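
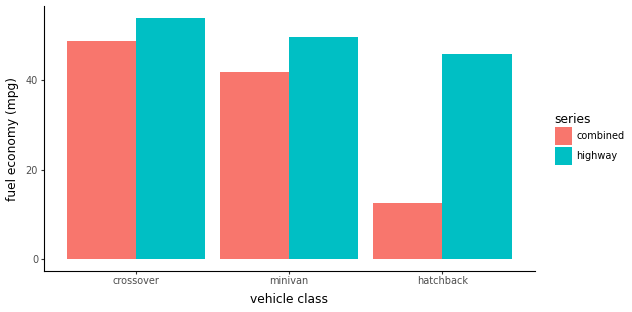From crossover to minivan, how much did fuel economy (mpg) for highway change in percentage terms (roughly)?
≈ -9.1%

crossover ≈ 55, minivan ≈ 50; (50 − 55) / 55 ≈ -9.1%.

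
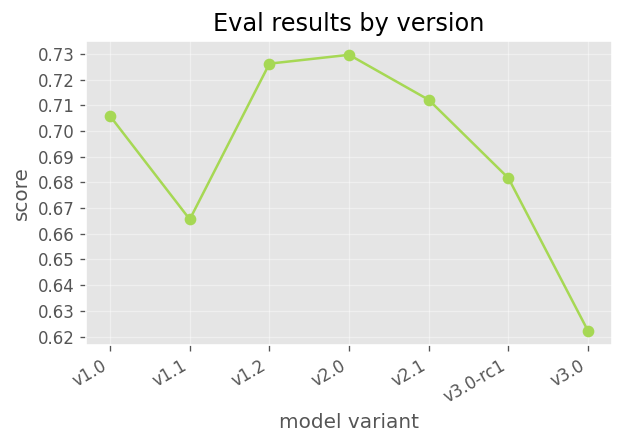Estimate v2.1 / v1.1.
v2.1 ≈ 0.71, v1.1 ≈ 0.67; 0.71/0.67 ≈ 1.06.

≈ 1.06×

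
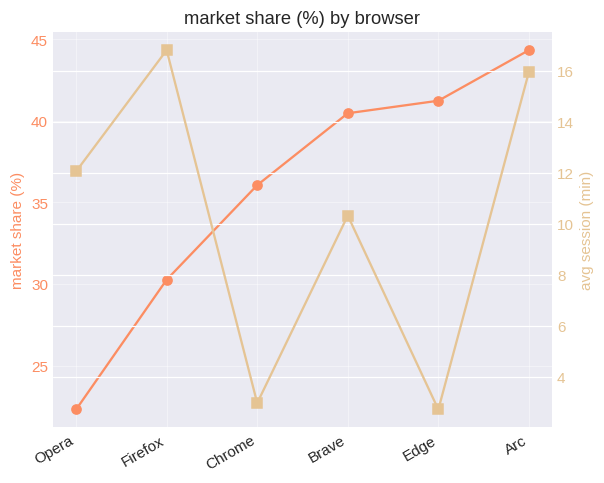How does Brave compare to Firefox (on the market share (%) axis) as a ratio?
≈ 1.33×

Brave ≈ 40, Firefox ≈ 30; 40/30 ≈ 1.33.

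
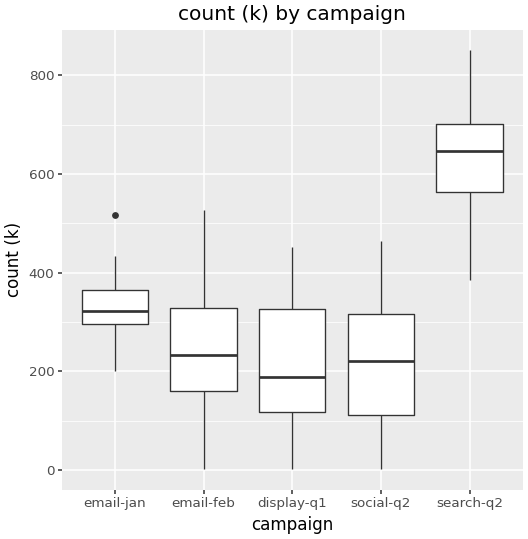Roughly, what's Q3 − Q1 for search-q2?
≈ 150

Q3 ≈ 700, Q1 ≈ 550; IQR ≈ 150.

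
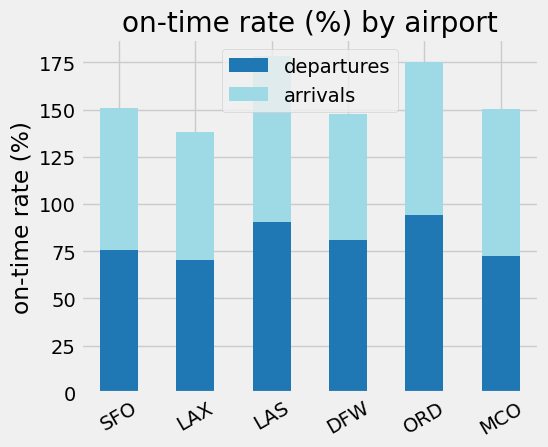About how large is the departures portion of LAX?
departures top ≈ 80, bottom ≈ 0; segment ≈ 80.

≈ 80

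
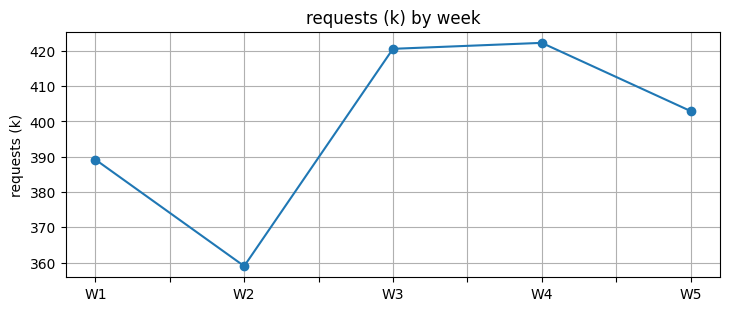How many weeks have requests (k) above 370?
Above 370: W1, W3, W4, W5.

4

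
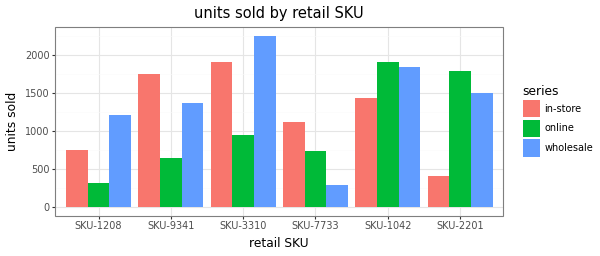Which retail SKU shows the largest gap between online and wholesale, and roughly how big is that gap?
SKU-3310: online ≈ 1000, wholesale ≈ 2200 → gap ≈ 1200. Next-largest (SKU-1208) is only ≈ 800.

SKU-3310, ≈ 1200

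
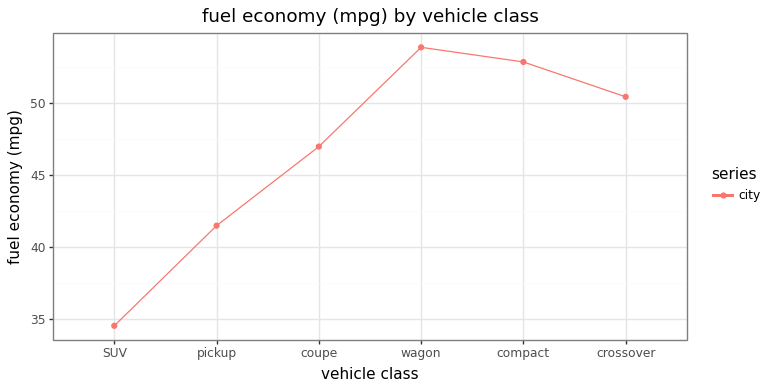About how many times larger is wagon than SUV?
wagon ≈ 54, SUV ≈ 34; 54/34 ≈ 1.59.

≈ 1.59×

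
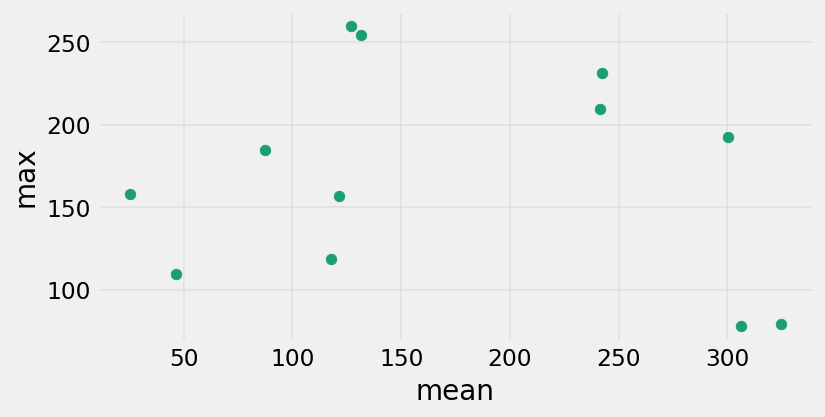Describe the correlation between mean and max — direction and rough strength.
Points are roughly uncorrelated; weak (|r| ≈ 0.2).

no clear correlation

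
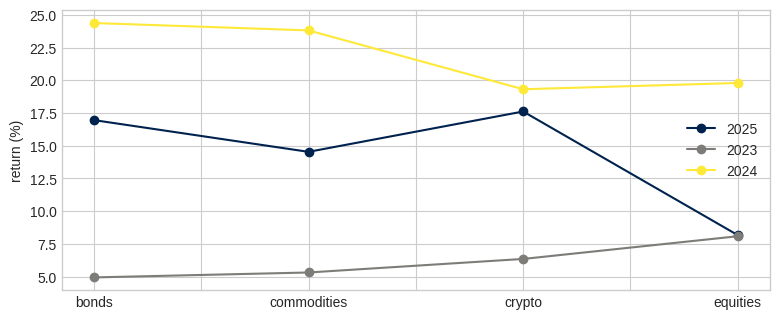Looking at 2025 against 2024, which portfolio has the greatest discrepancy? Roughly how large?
equities, ≈ 12 %

equities: 2025 ≈ 8, 2024 ≈ 20 → gap ≈ 12. Next-largest (commodities) is only ≈ 10.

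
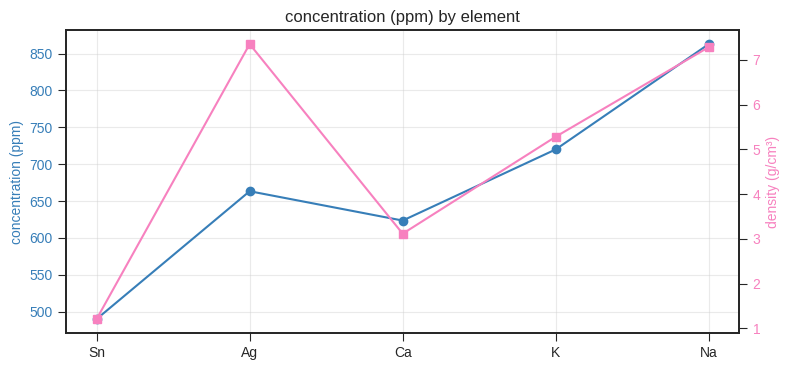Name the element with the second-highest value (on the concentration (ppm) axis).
K

Top 3 (on the concentration (ppm) axis): Na ≈ 850, K ≈ 700, Ag ≈ 650.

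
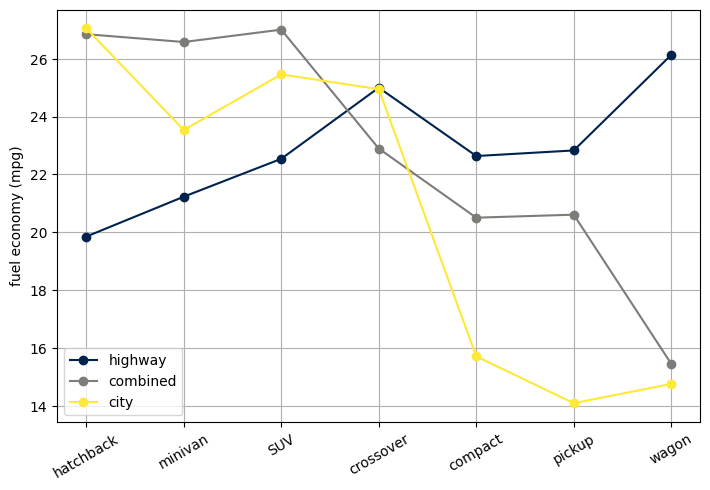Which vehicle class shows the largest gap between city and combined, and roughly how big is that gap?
pickup: city ≈ 14, combined ≈ 20 → gap ≈ 6. Next-largest (compact) is only ≈ 4.

pickup, ≈ 6 mpg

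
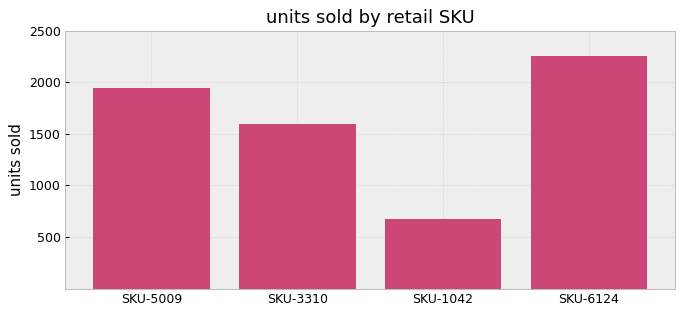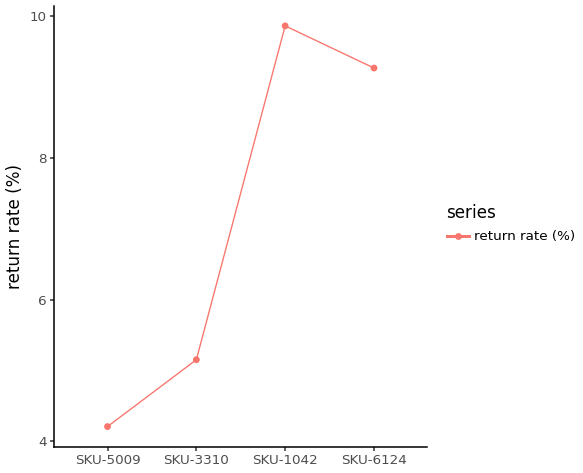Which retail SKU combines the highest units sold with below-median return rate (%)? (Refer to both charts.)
SKU-5009

Chart 2 median return rate (%) ≈ 7; below-median retail SKUs: SKU-5009, SKU-3310. Among those, SKU-5009 has the highest units sold (≈ 2000).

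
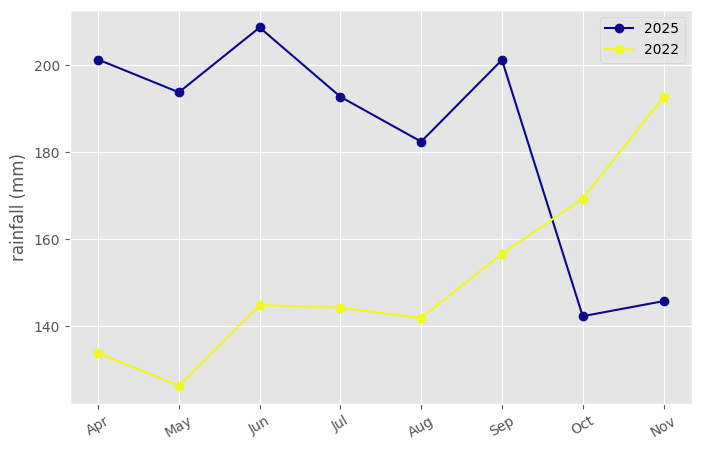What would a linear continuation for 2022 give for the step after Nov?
Last three: 160, 170, 190 → slope ≈ 15/step → next ≈ 205.

≈ 205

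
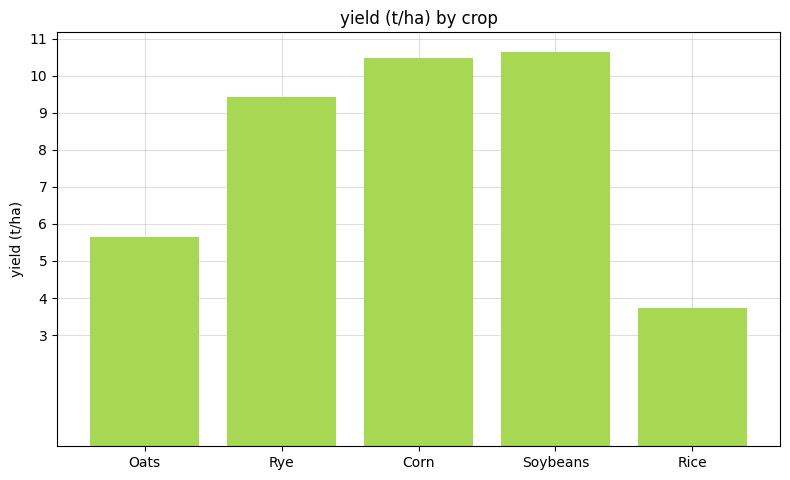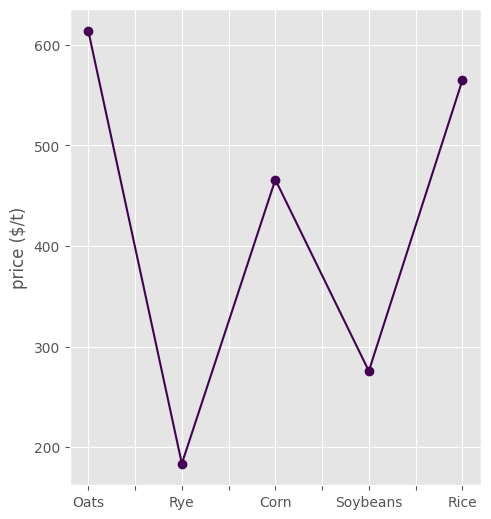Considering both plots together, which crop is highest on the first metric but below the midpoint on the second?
Soybeans

Chart 2 median price ($/t) ≈ 500; below-median crops: Rye, Soybeans. Among those, Soybeans has the highest yield (t/ha) (≈ 11).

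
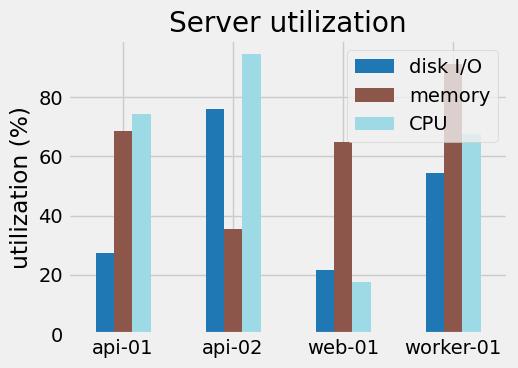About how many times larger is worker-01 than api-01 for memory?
≈ 1.29×

worker-01 ≈ 90, api-01 ≈ 70; 90/70 ≈ 1.29.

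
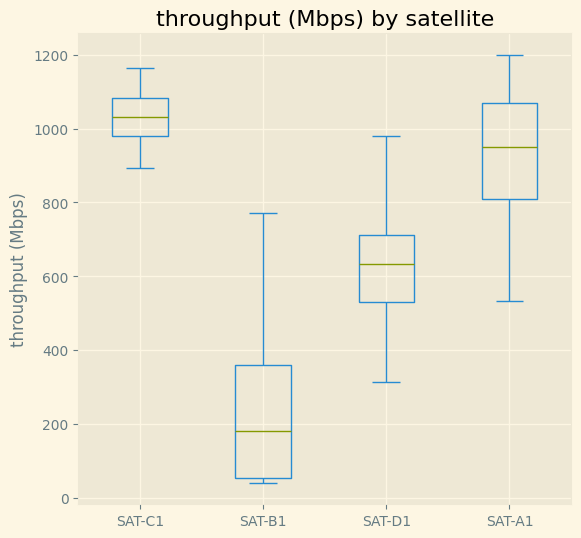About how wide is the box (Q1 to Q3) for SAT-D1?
≈ 200

Q3 ≈ 700, Q1 ≈ 500; IQR ≈ 200.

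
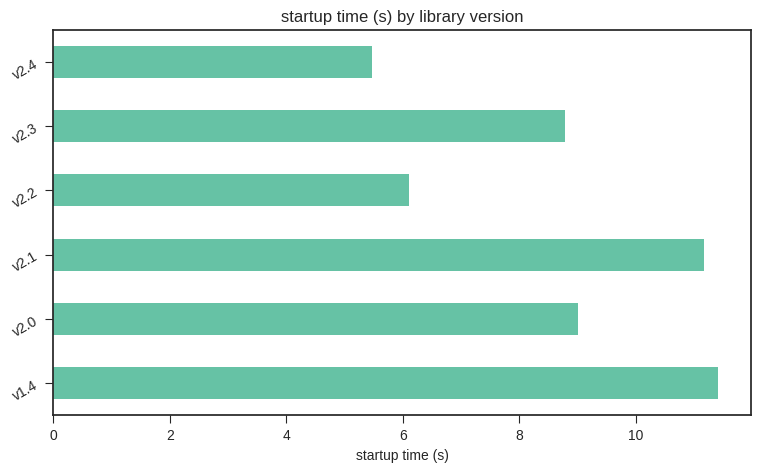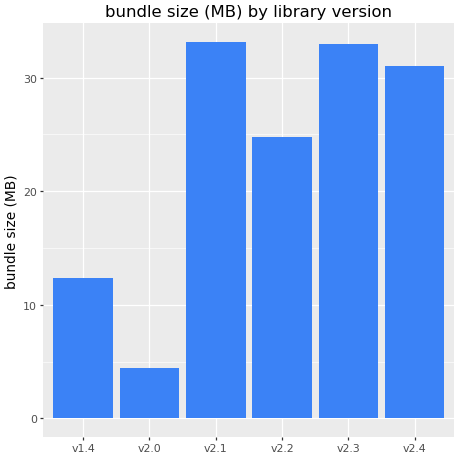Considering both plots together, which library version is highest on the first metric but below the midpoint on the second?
v1.4

Chart 2 median bundle size (MB) ≈ 30; below-median library versions: v1.4, v2.0, v2.2. Among those, v1.4 has the highest startup time (s) (≈ 12).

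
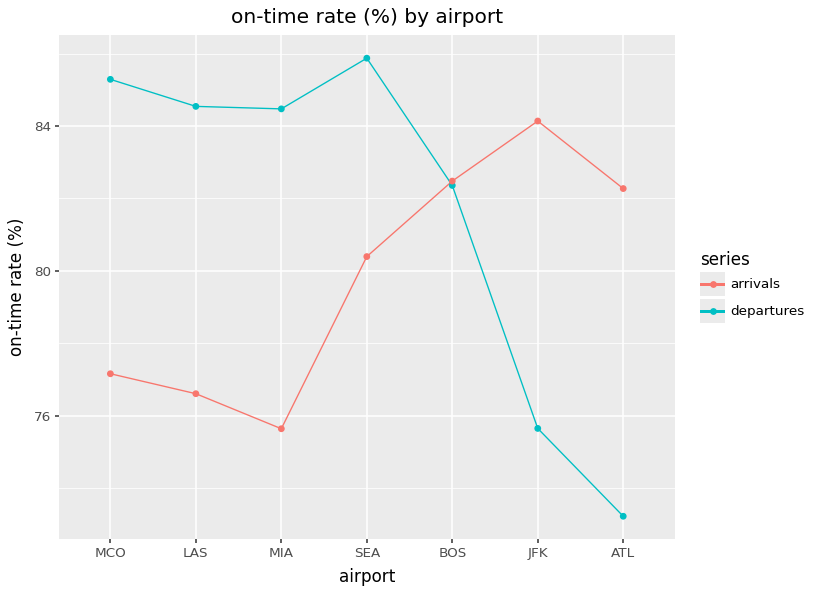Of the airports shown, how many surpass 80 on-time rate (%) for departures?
Above 80: MCO, LAS, MIA, SEA, BOS.

5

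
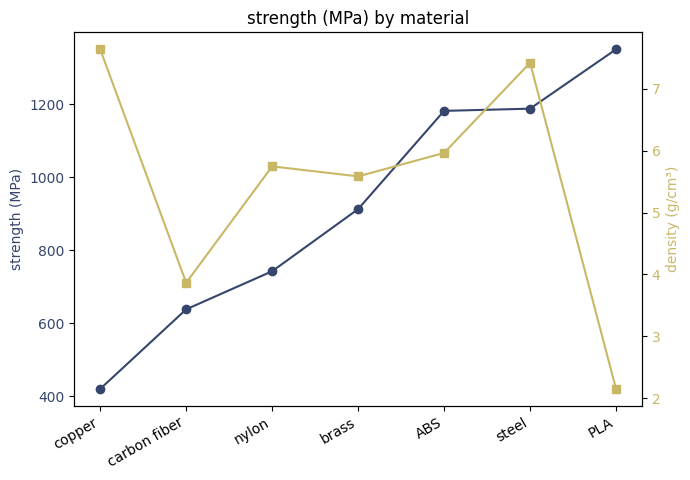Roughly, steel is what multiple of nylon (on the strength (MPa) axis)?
steel ≈ 1200, nylon ≈ 700; 1200/700 ≈ 1.71.

≈ 1.71×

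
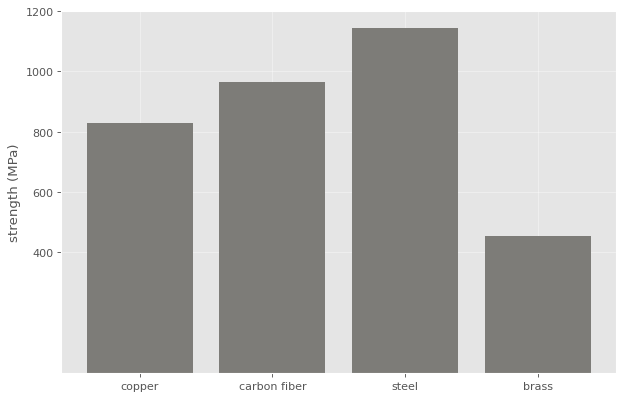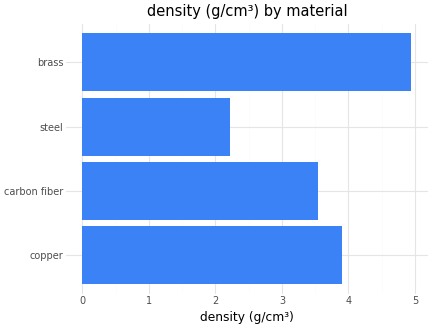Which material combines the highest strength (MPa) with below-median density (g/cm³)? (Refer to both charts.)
Chart 2 median density (g/cm³) ≈ 3.5; below-median materials: carbon fiber, steel. Among those, steel has the highest strength (MPa) (≈ 1200).

steel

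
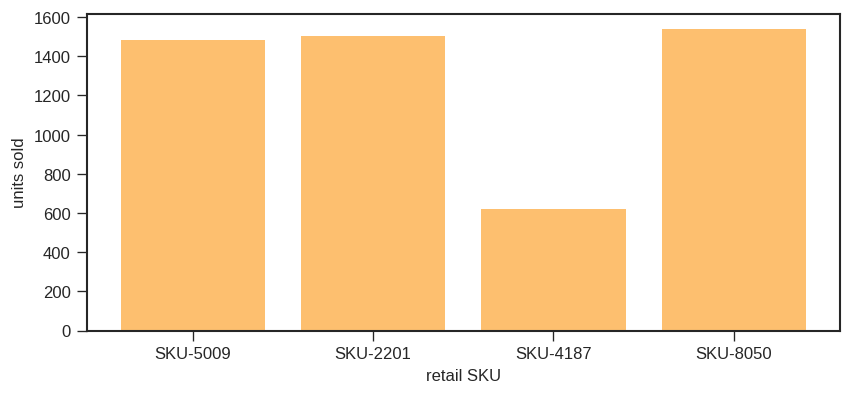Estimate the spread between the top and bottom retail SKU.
Max SKU-8050 ≈ 1600, min SKU-4187 ≈ 600; range ≈ 1000.

≈ 1000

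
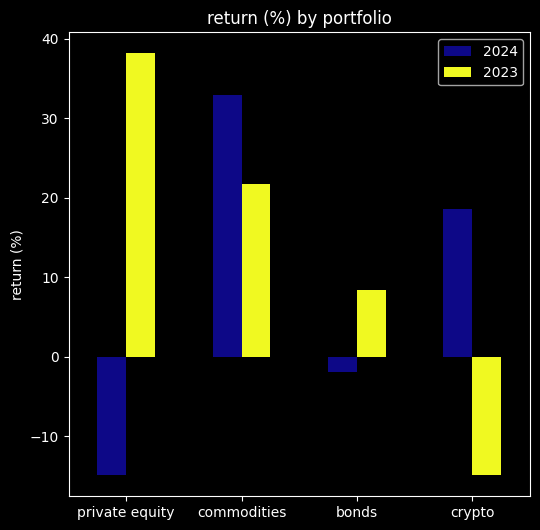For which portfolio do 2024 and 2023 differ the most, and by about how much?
private equity, ≈ 55 %

private equity: 2024 ≈ -15, 2023 ≈ 40 → gap ≈ 55. Next-largest (crypto) is only ≈ 35.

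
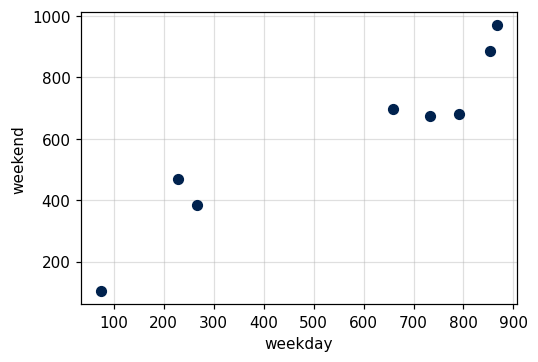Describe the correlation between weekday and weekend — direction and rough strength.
positive, strong

Points are positively correlated; strong (|r| ≈ 0.9).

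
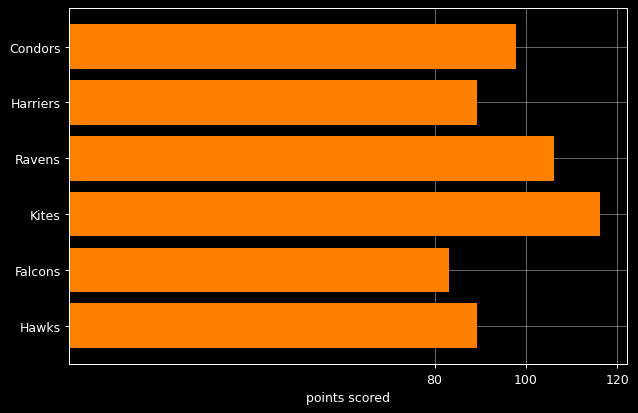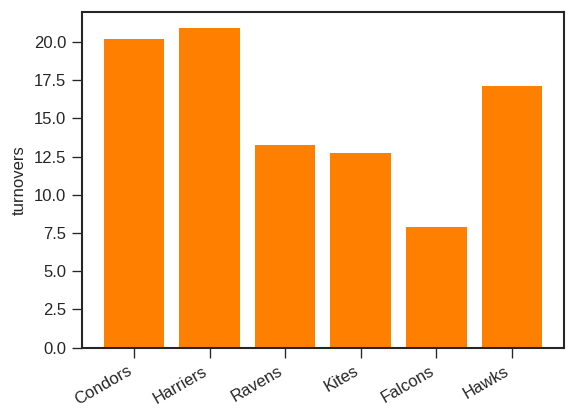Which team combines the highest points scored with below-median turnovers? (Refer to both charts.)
Chart 2 median turnovers ≈ 16; below-median teams: Ravens, Kites, Falcons. Among those, Kites has the highest points scored (≈ 120).

Kites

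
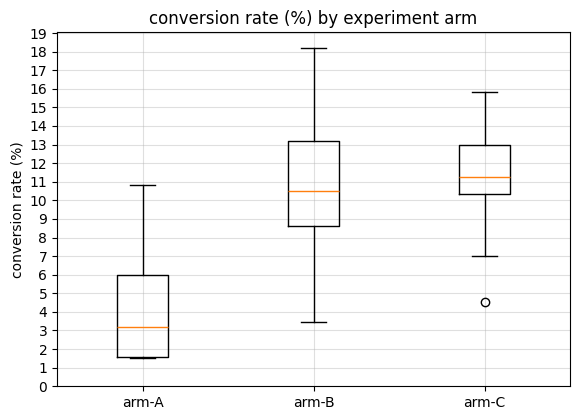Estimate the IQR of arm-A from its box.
≈ 4

Q3 ≈ 6, Q1 ≈ 2; IQR ≈ 4.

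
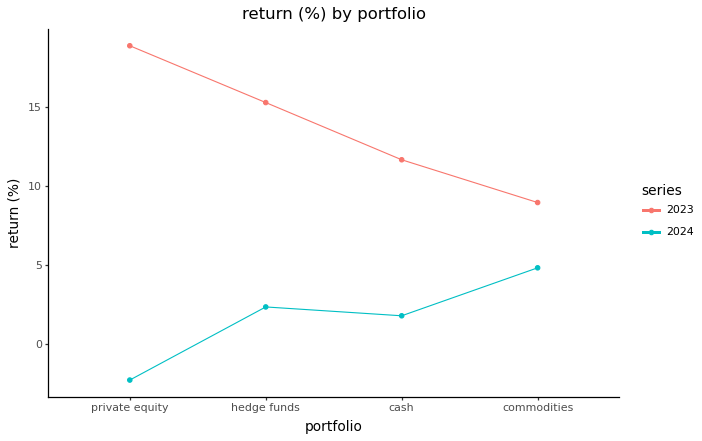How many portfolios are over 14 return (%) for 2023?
2

Above 14: private equity, hedge funds.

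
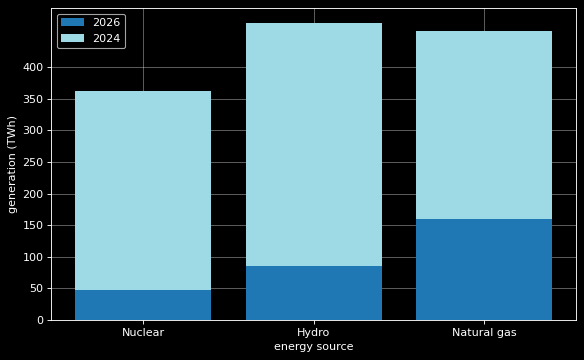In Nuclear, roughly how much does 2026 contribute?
≈ 50

2026 top ≈ 50, bottom ≈ 0; segment ≈ 50.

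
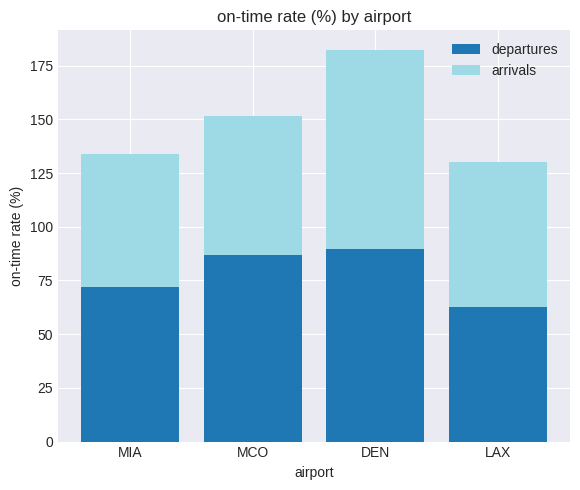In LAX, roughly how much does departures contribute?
≈ 60

departures top ≈ 60, bottom ≈ 0; segment ≈ 60.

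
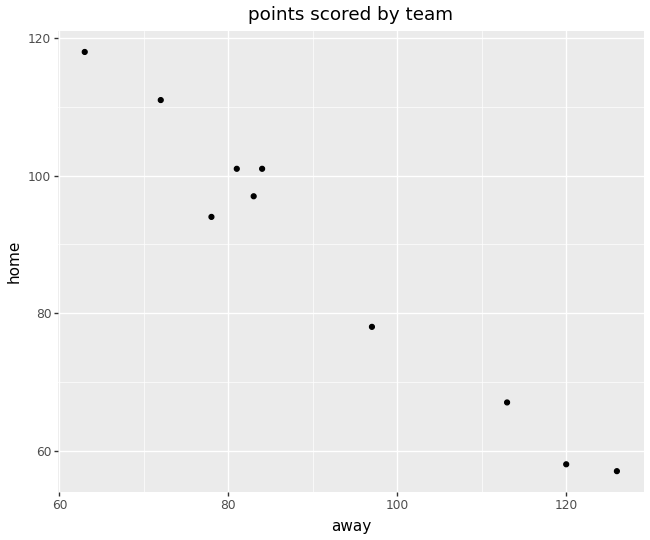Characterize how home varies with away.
Points are negatively correlated; strong (|r| ≈ 1.0).

negative, strong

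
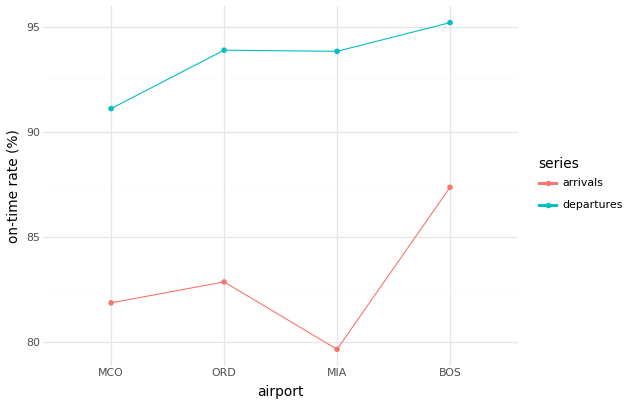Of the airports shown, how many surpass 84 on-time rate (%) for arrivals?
Above 84: BOS.

1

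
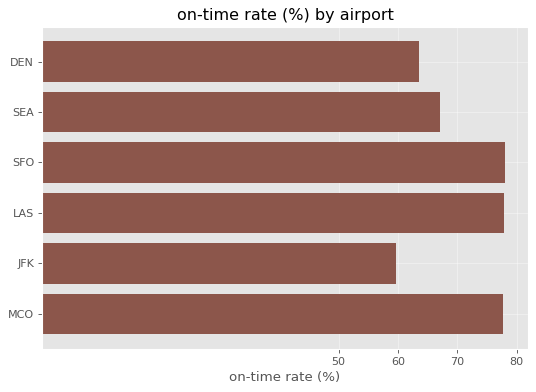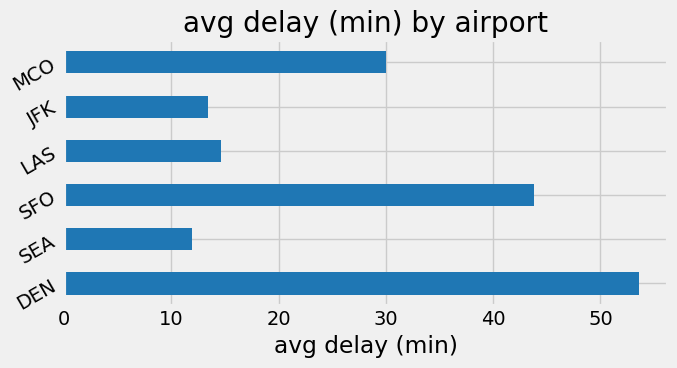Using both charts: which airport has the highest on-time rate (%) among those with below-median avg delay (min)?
LAS

Chart 2 median avg delay (min) ≈ 20; below-median airports: SEA, LAS, JFK. Among those, LAS has the highest on-time rate (%) (≈ 80).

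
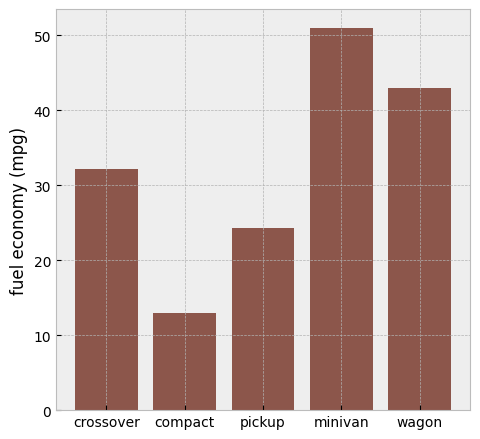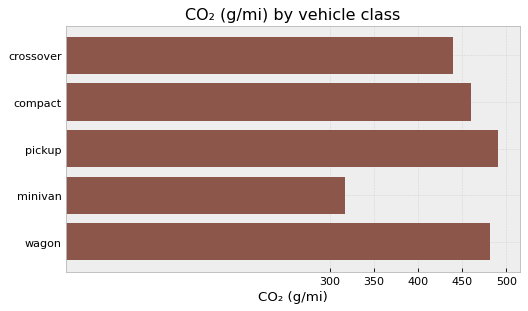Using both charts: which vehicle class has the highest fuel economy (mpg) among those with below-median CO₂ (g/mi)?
Chart 2 median CO₂ (g/mi) ≈ 450; below-median vehicle classes: crossover, minivan. Among those, minivan has the highest fuel economy (mpg) (≈ 50).

minivan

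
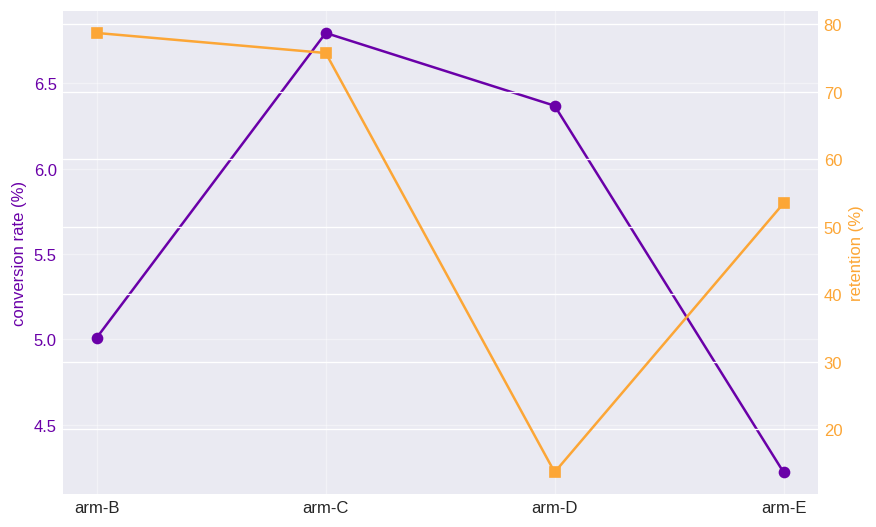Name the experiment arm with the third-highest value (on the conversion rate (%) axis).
arm-B

Top 4 (on the conversion rate (%) axis): arm-C ≈ 7.0, arm-D ≈ 6.5, arm-B ≈ 5.0, arm-E ≈ 4.0.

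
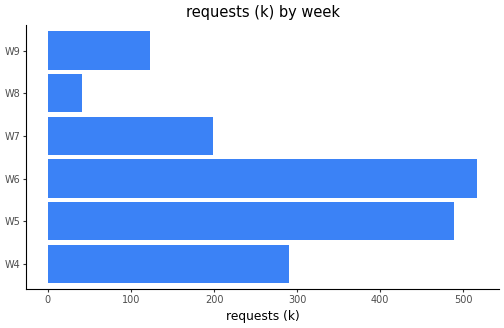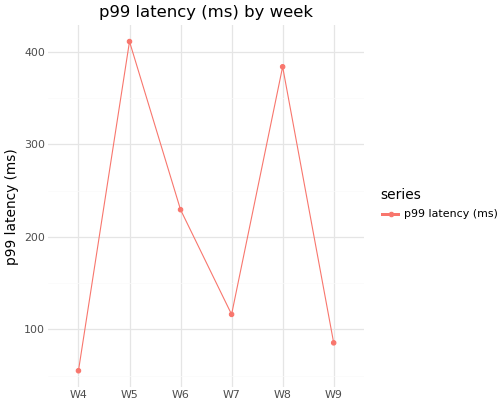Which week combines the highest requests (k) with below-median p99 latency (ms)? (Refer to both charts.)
W4

Chart 2 median p99 latency (ms) ≈ 150; below-median weeks: W4, W7, W9. Among those, W4 has the highest requests (k) (≈ 300).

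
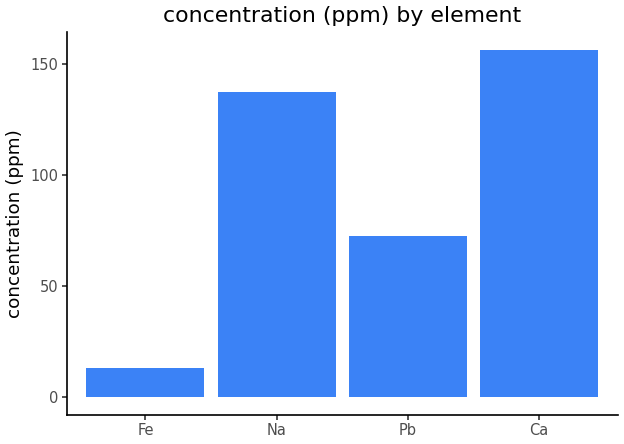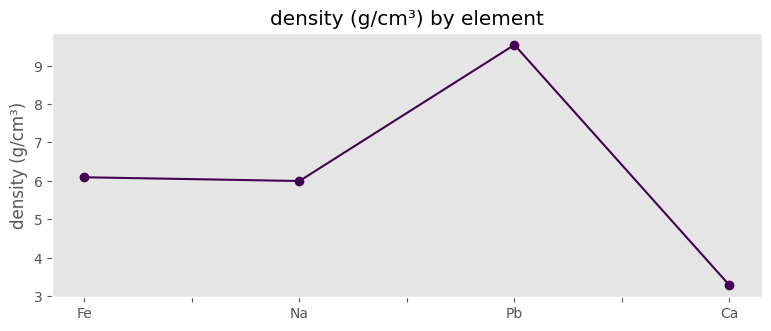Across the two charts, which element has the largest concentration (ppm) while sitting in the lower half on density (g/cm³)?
Ca

Chart 2 median density (g/cm³) ≈ 6; below-median elements: Na, Ca. Among those, Ca has the highest concentration (ppm) (≈ 160).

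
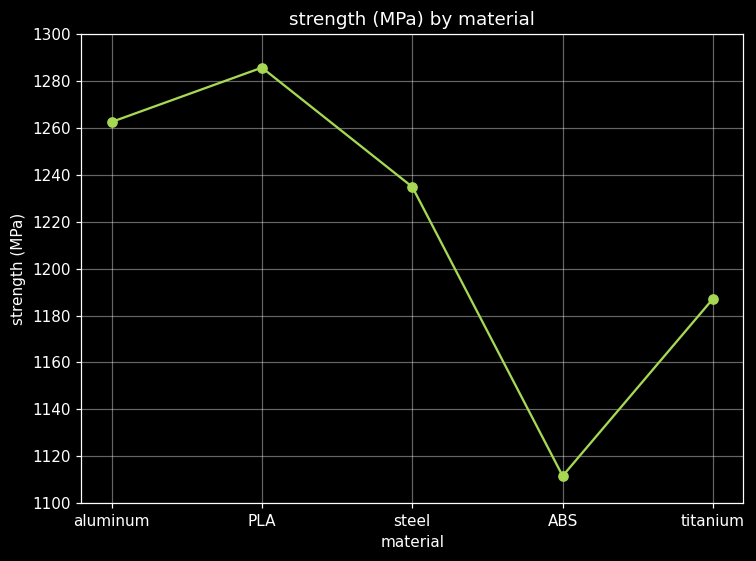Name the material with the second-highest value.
Top 3: PLA ≈ 1280, aluminum ≈ 1260, steel ≈ 1240.

aluminum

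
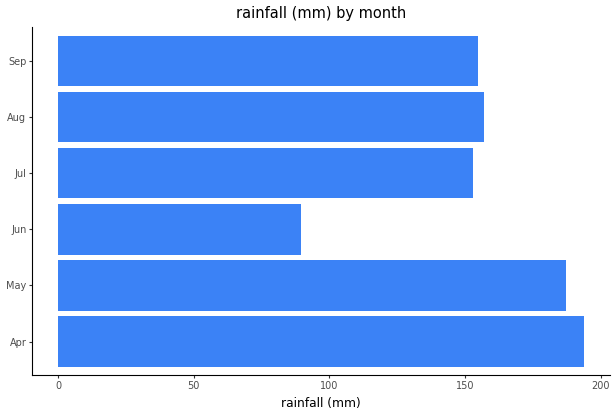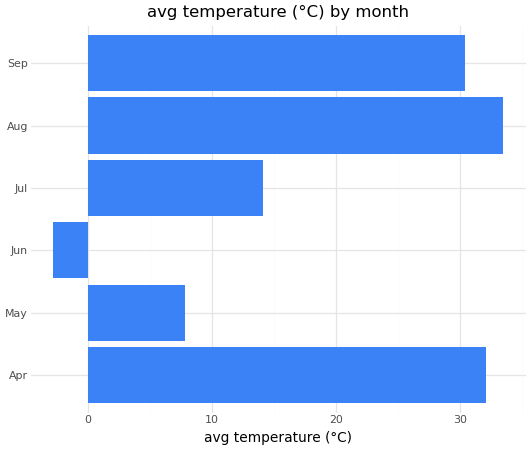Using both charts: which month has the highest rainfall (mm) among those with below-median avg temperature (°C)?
Chart 2 median avg temperature (°C) ≈ 20; below-median months: May, Jun, Jul. Among those, May has the highest rainfall (mm) (≈ 180).

May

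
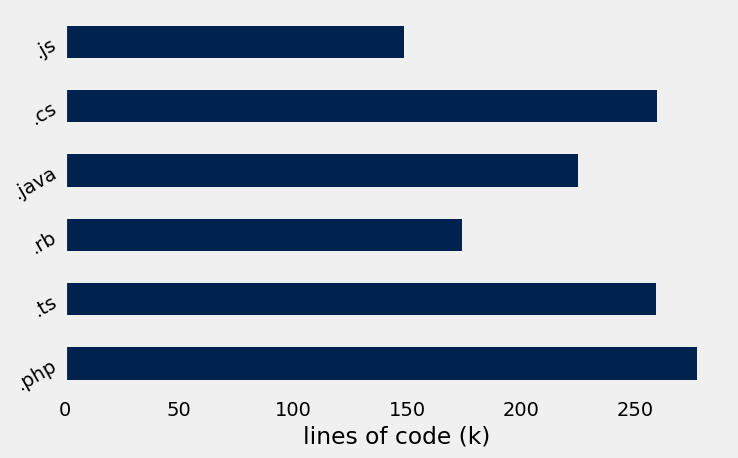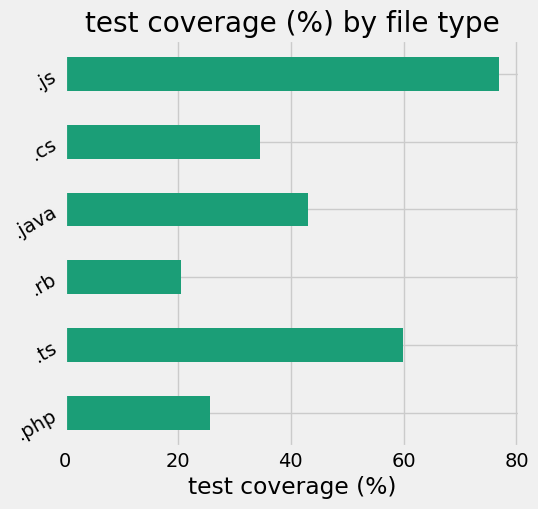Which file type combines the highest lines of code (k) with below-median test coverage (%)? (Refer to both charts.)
.php

Chart 2 median test coverage (%) ≈ 40; below-median file types: .php, .rb, .cs. Among those, .php has the highest lines of code (k) (≈ 300).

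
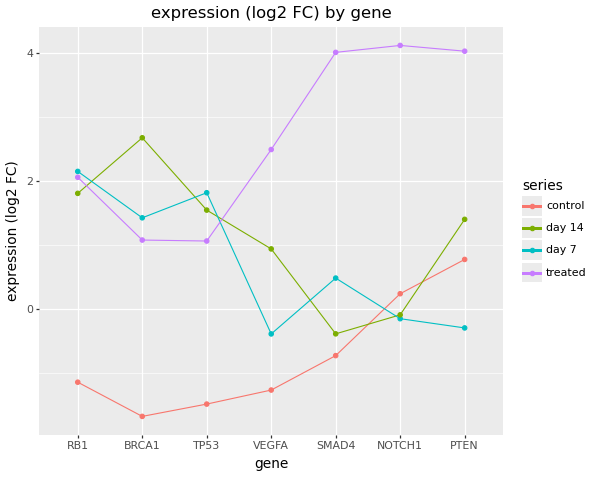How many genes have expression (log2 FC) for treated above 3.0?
Above 3.0: SMAD4, NOTCH1, PTEN.

3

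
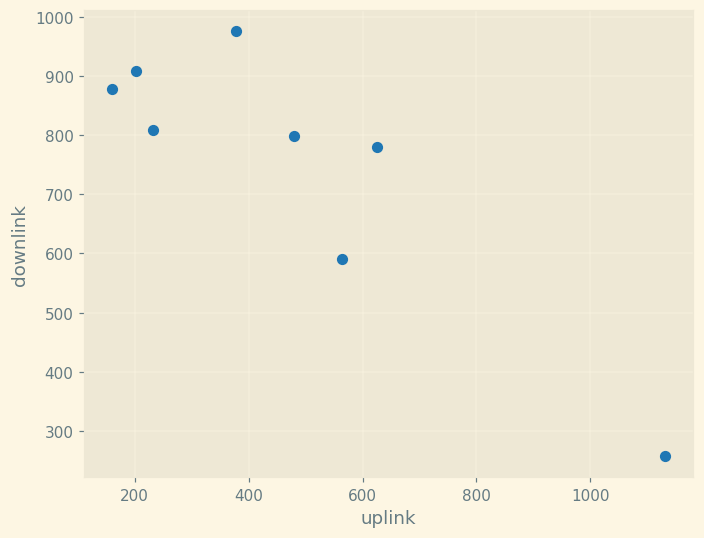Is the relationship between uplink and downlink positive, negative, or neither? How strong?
negative, strong

Points are negatively correlated; strong (|r| ≈ 0.9).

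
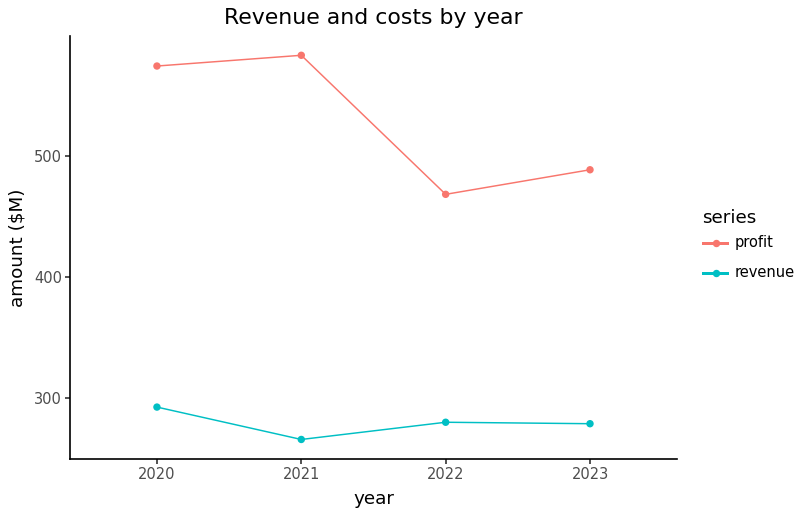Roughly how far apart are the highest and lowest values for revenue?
Max 2020 ≈ 300, min 2021 ≈ 250; range ≈ 50.

≈ 50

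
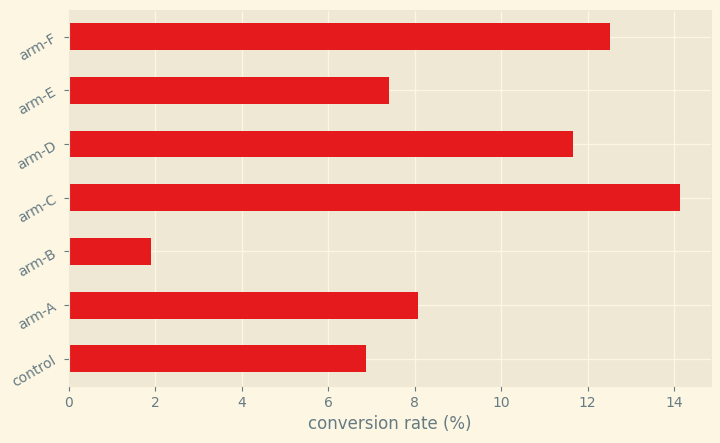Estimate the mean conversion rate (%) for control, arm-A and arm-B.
≈ 5

(6 + 8 + 2) / 3 ≈ 5.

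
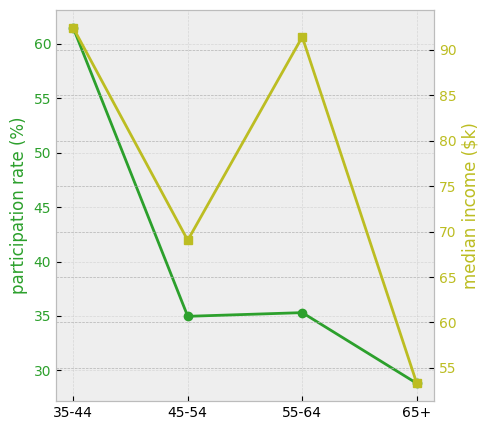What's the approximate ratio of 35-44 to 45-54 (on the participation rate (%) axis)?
≈ 1.71×

35-44 ≈ 60, 45-54 ≈ 35; 60/35 ≈ 1.71.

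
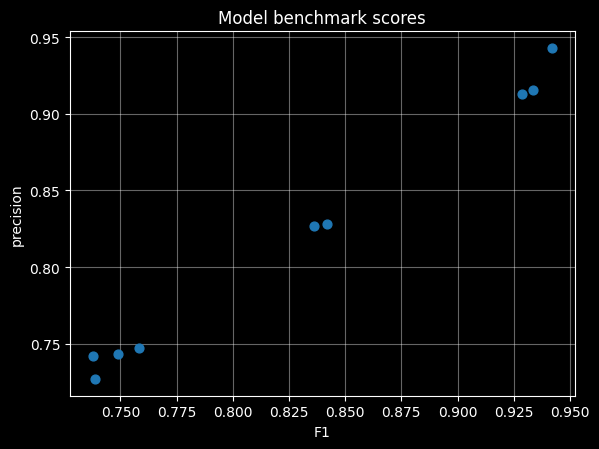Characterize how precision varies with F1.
positive, strong

Points are positively correlated; strong (|r| ≈ 1.0).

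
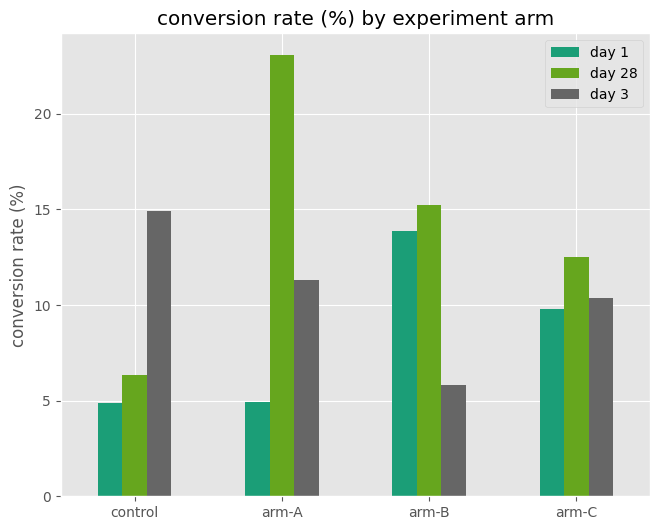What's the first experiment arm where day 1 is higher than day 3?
arm-B

arm-A: day 1 ≈ 4 vs day 3 ≈ 12 (not yet); arm-B: day 1 ≈ 14 vs day 3 ≈ 6 (first crossover).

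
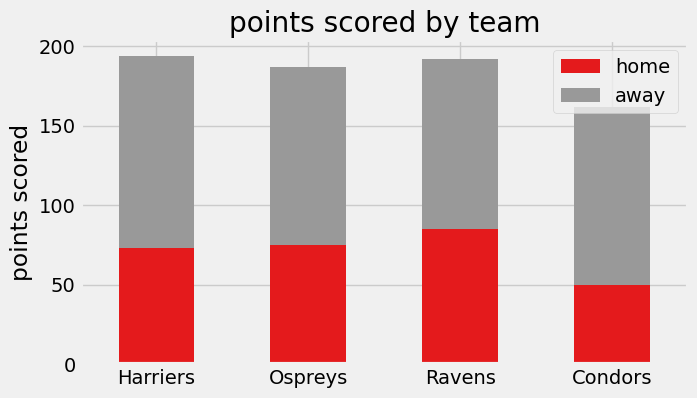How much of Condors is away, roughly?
away top ≈ 160, bottom ≈ 40; segment ≈ 120.

≈ 120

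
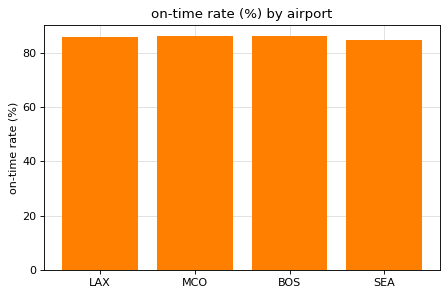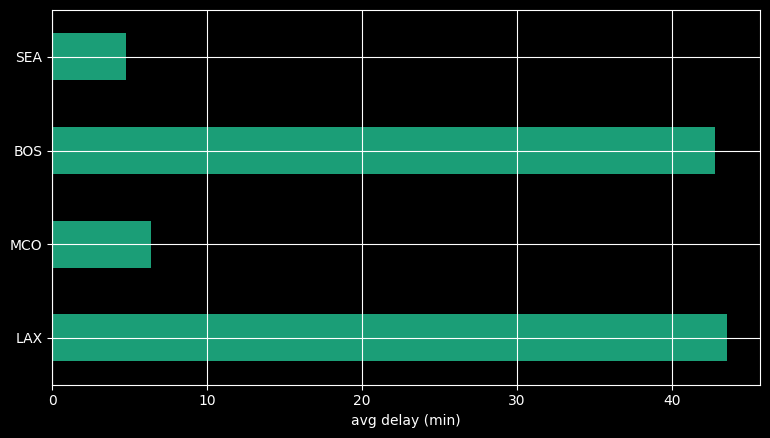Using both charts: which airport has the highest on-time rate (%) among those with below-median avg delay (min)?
Chart 2 median avg delay (min) ≈ 25; below-median airports: MCO, SEA. Among those, MCO has the highest on-time rate (%) (≈ 90).

MCO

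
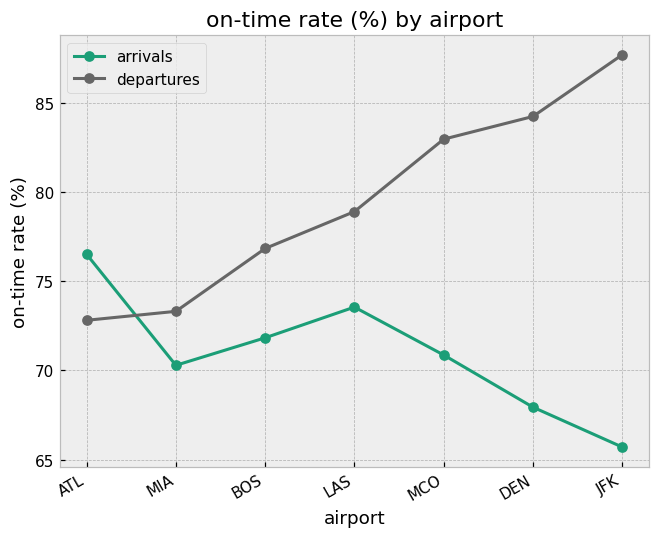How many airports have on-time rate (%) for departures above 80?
Above 80: MCO, DEN, JFK.

3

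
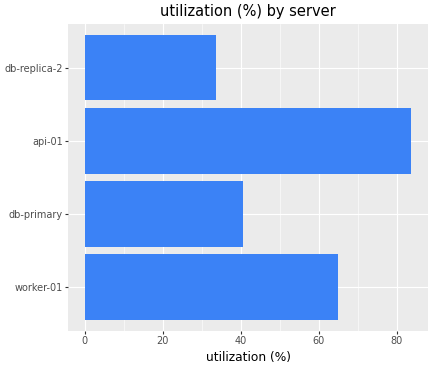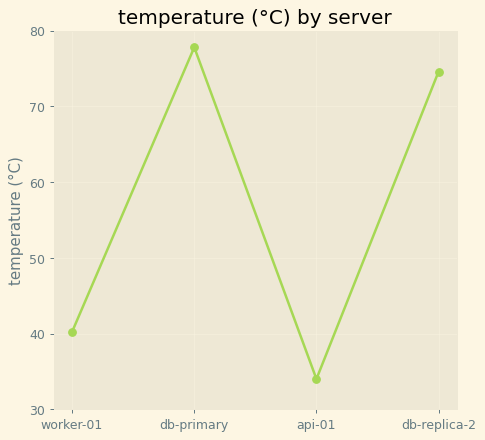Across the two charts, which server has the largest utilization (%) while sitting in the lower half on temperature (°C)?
Chart 2 median temperature (°C) ≈ 60; below-median servers: worker-01, api-01. Among those, api-01 has the highest utilization (%) (≈ 80).

api-01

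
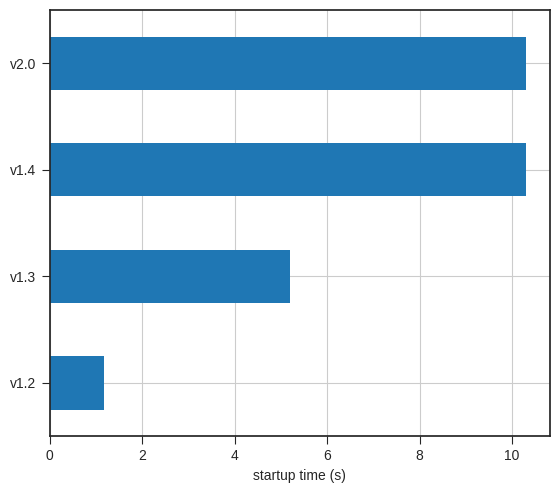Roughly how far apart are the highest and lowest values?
≈ 9

Max v2.0 ≈ 10, min v1.2 ≈ 1; range ≈ 9.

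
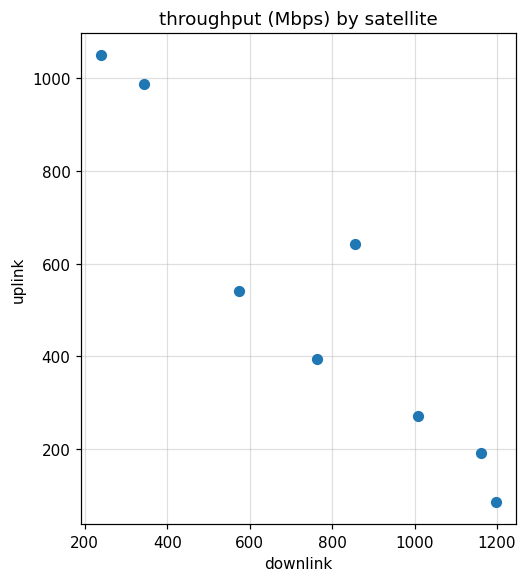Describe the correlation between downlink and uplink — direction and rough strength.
negative, strong

Points are negatively correlated; strong (|r| ≈ 0.9).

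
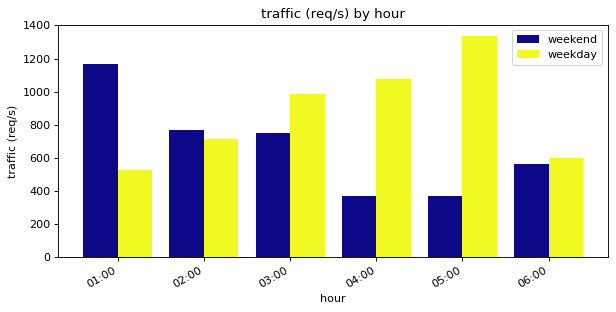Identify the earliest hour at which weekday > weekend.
02:00: weekday ≈ 800 vs weekend ≈ 800 (not yet); 03:00: weekday ≈ 1000 vs weekend ≈ 800 (first crossover).

03:00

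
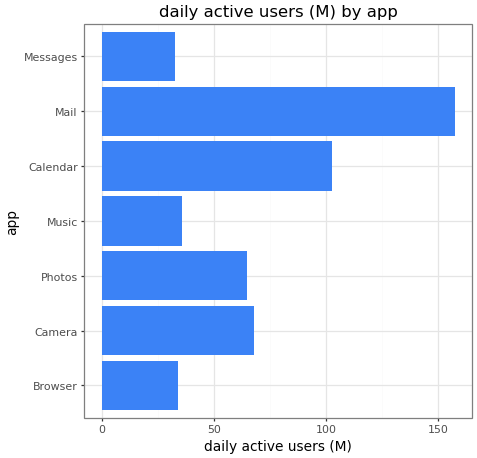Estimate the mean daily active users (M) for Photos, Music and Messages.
(60 + 40 + 40) / 3 ≈ 47.

≈ 47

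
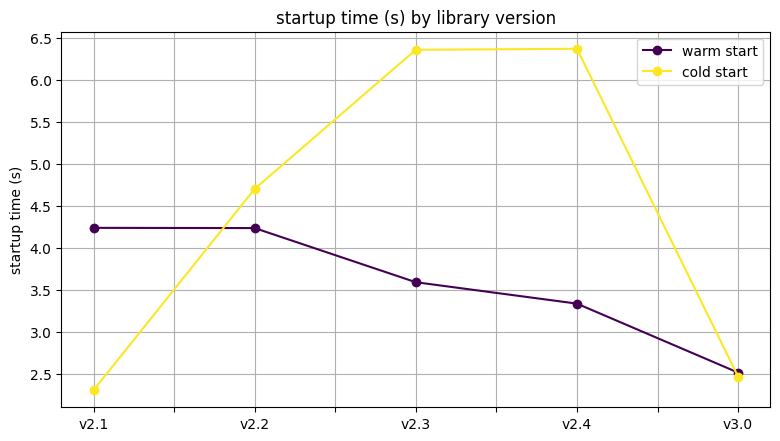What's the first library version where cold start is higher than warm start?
v2.1: cold start ≈ 2.5 vs warm start ≈ 4.0 (not yet); v2.2: cold start ≈ 4.5 vs warm start ≈ 4.0 (first crossover).

v2.2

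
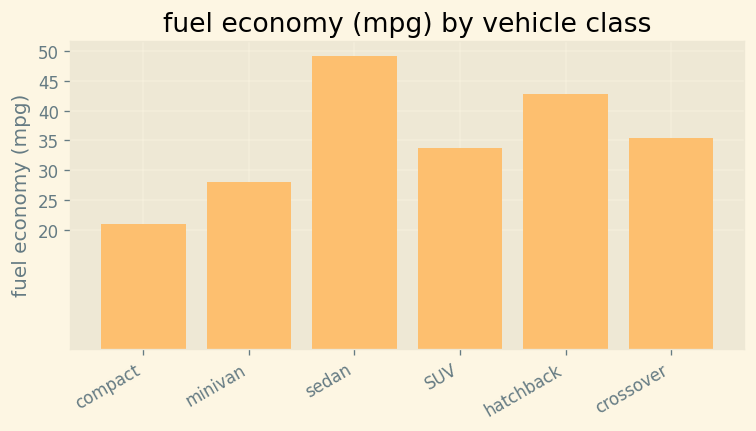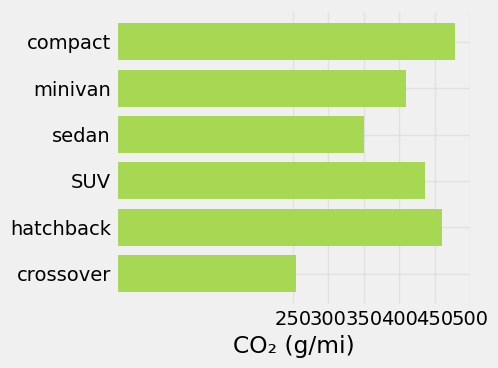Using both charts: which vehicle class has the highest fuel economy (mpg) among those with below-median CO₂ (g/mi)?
Chart 2 median CO₂ (g/mi) ≈ 400; below-median vehicle classes: minivan, sedan, crossover. Among those, sedan has the highest fuel economy (mpg) (≈ 50).

sedan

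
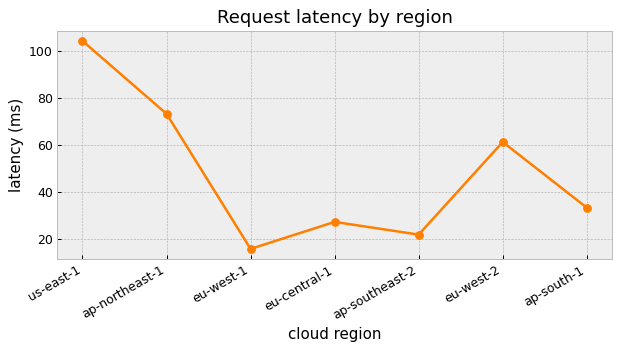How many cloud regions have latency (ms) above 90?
Above 90: us-east-1.

1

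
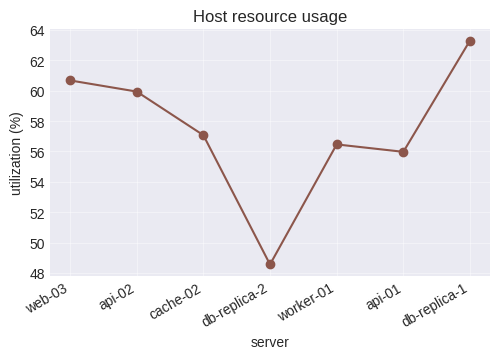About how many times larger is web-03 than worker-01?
≈ 1.07×

web-03 ≈ 60, worker-01 ≈ 56; 60/56 ≈ 1.07.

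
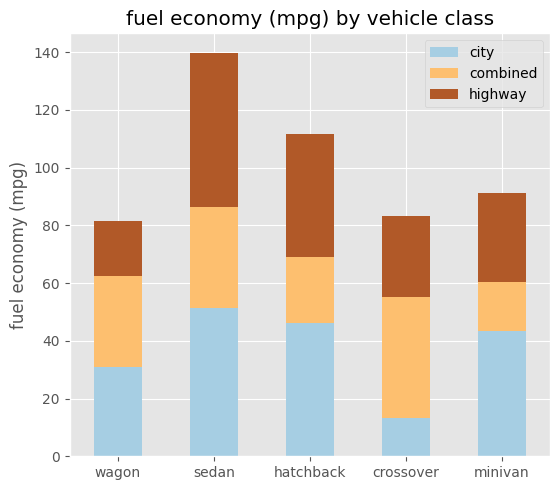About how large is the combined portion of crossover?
≈ 40

combined top ≈ 60, bottom ≈ 20; segment ≈ 40.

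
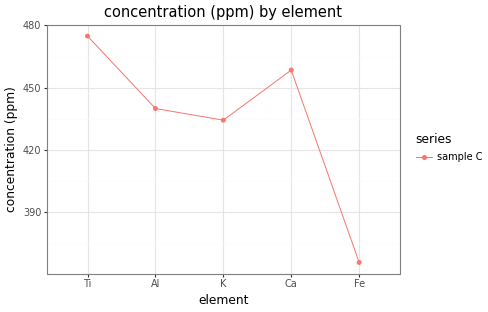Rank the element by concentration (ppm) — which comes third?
Top 4: Ti ≈ 470, Ca ≈ 460, Al ≈ 440, K ≈ 430.

Al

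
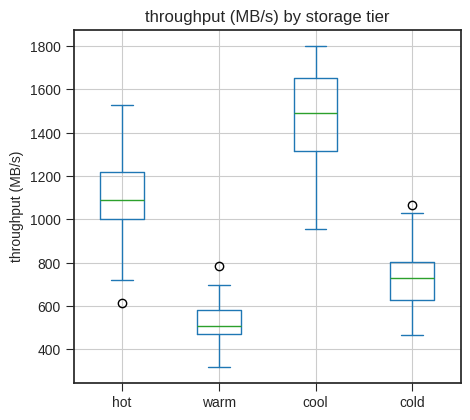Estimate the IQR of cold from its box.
Q3 ≈ 800, Q1 ≈ 600; IQR ≈ 200.

≈ 200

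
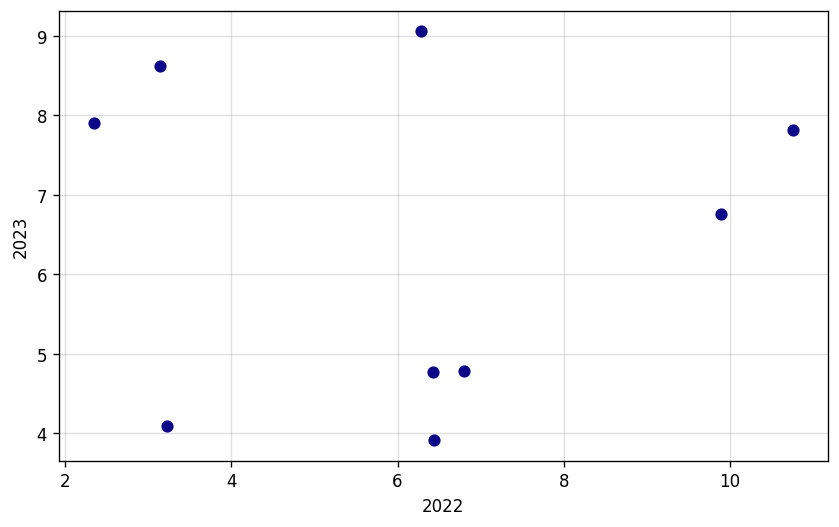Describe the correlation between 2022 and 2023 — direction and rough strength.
Points are roughly uncorrelated; weak (|r| ≈ 0.0).

no clear correlation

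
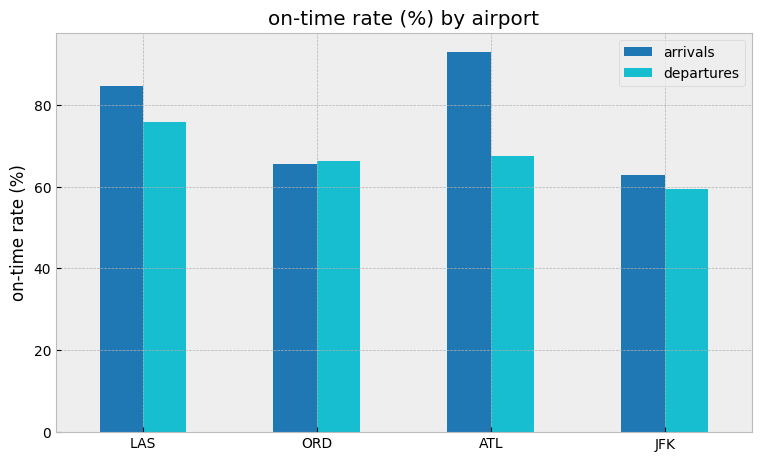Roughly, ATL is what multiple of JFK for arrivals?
ATL ≈ 90, JFK ≈ 60; 90/60 ≈ 1.5.

≈ 1.5×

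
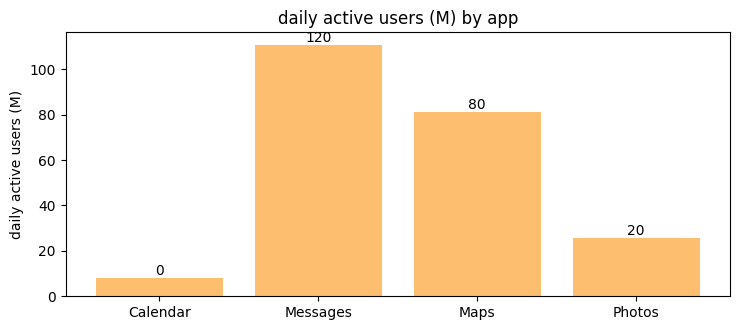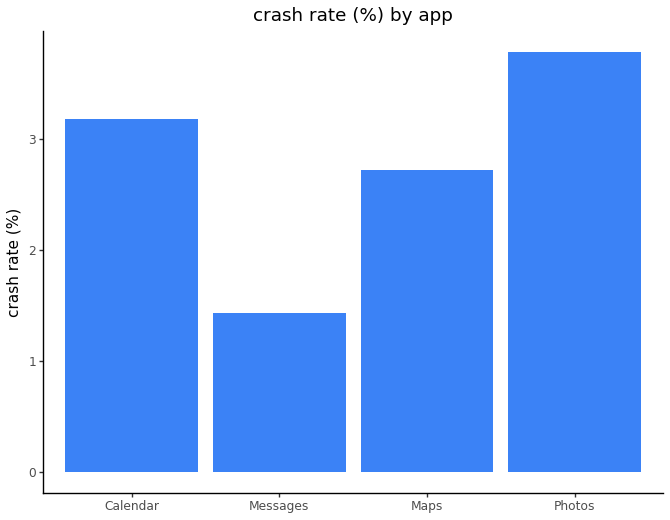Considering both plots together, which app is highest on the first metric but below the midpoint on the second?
Messages

Chart 2 median crash rate (%) ≈ 3; below-median apps: Messages, Maps. Among those, Messages has the highest daily active users (M) (≈ 120).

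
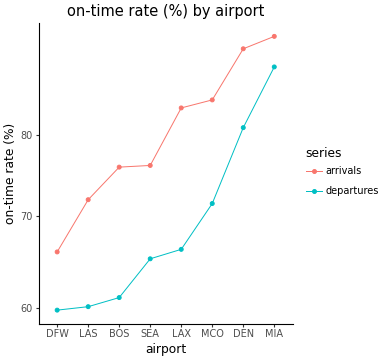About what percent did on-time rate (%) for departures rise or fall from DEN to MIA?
≈ +12.5%

DEN ≈ 80, MIA ≈ 90; (90 − 80) / 80 ≈ +12.5%.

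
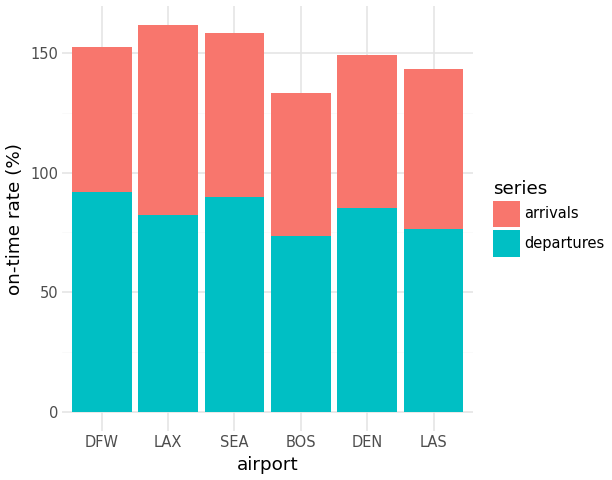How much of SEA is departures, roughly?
≈ 80

departures top ≈ 80, bottom ≈ 0; segment ≈ 80.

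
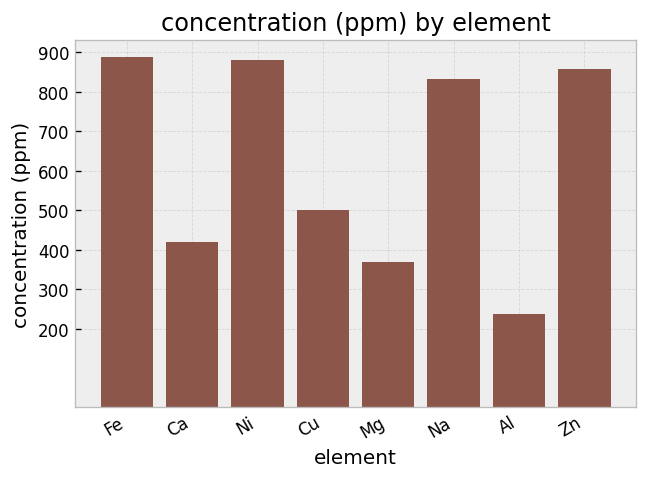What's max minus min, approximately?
≈ 700

Max Fe ≈ 900, min Al ≈ 200; range ≈ 700.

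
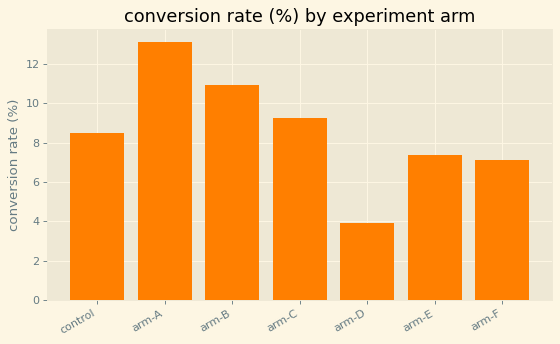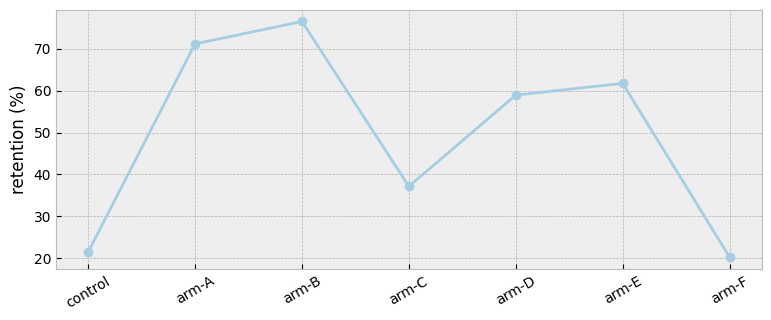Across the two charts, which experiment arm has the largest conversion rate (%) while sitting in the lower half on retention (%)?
Chart 2 median retention (%) ≈ 60; below-median experiment arms: control, arm-C, arm-F. Among those, arm-C has the highest conversion rate (%) (≈ 10).

arm-C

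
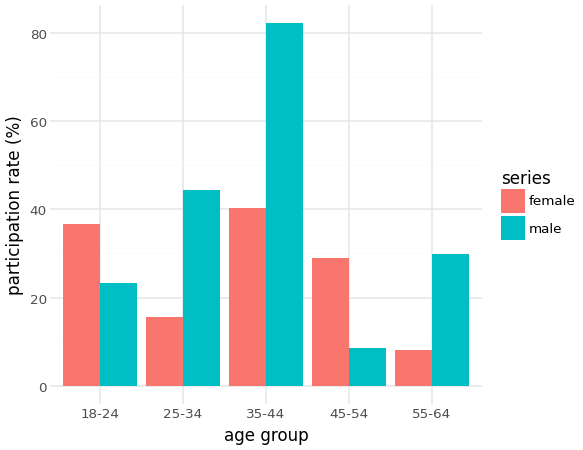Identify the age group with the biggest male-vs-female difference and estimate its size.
35-44, ≈ 40 %

35-44: male ≈ 80, female ≈ 40 → gap ≈ 40. Next-largest (25-34) is only ≈ 20.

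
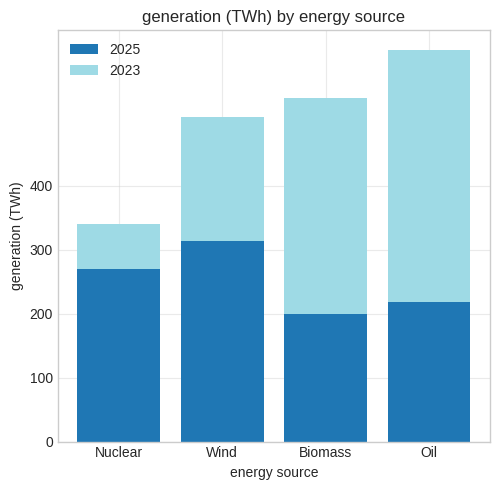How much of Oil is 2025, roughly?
≈ 200

2025 top ≈ 200, bottom ≈ 0; segment ≈ 200.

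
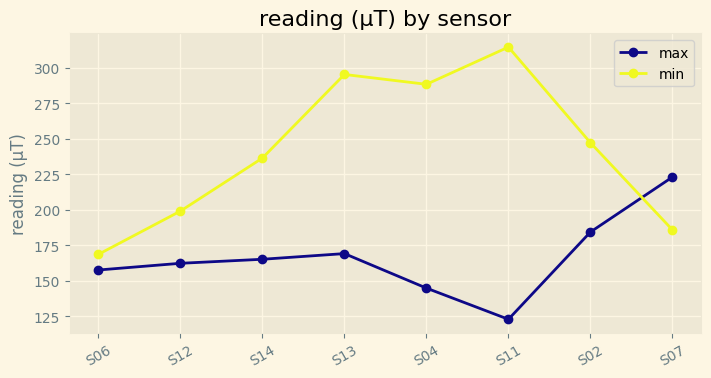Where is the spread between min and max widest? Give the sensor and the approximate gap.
S11: min ≈ 320, max ≈ 120 → gap ≈ 200. Next-largest (S04) is only ≈ 140.

S11, ≈ 200 µT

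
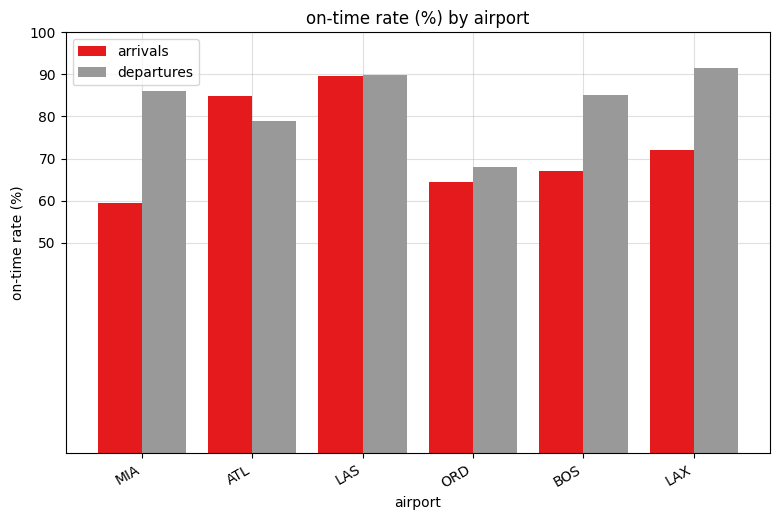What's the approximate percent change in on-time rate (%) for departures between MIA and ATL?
≈ -11.1%

MIA ≈ 90, ATL ≈ 80; (80 − 90) / 90 ≈ -11.1%.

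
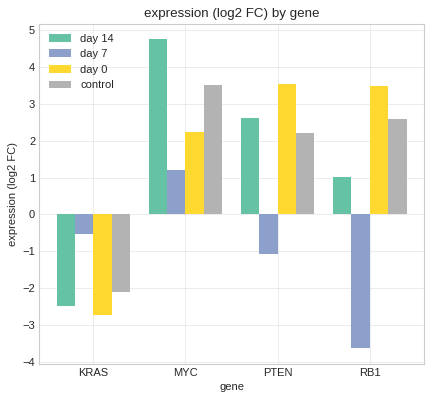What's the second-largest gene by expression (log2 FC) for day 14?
PTEN

Top 3 for day 14: MYC ≈ 5, PTEN ≈ 3, RB1 ≈ 1.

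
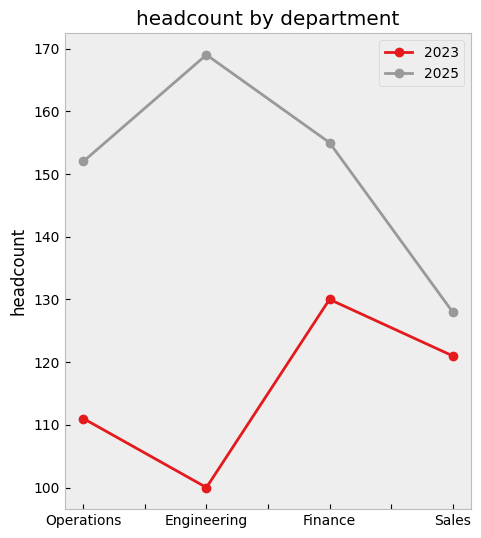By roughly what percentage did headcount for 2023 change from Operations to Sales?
≈ +9.1%

Operations ≈ 110, Sales ≈ 120; (120 − 110) / 110 ≈ +9.1%.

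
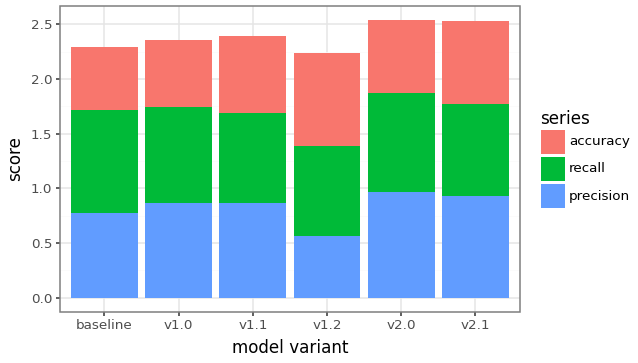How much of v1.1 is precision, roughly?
≈ 1.0

precision top ≈ 1.0, bottom ≈ 0.0; segment ≈ 1.0.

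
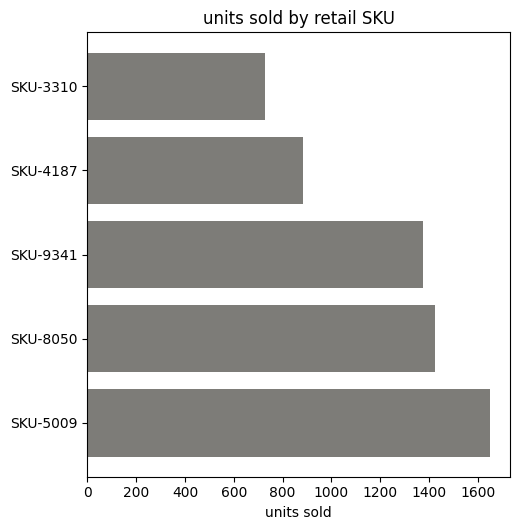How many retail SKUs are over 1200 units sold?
3

Above 1200: SKU-9341, SKU-8050, SKU-5009.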